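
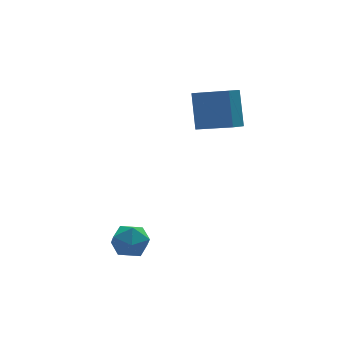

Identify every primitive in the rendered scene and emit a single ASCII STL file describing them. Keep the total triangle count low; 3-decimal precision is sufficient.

solid 
facet normal -0.405 0.276 0.872
outer loop
vertex -3.778 -1.167 -2.705
vertex -4.41 -1.994 -2.737
vertex -3.477 -2.069 -2.28
endloop
endfacet
facet normal 0.277 0.484 0.830
outer loop
vertex -3.778 -1.167 -2.705
vertex -3.477 -2.069 -2.28
vertex -2.802 -1.503 -2.835
endloop
endfacet
facet normal 0.345 0.903 0.257
outer loop
vertex -3.778 -1.167 -2.705
vertex -2.802 -1.503 -2.835
vertex -3.317 -1.079 -3.634
endloop
endfacet
facet normal -0.295 0.954 -0.056
outer loop
vertex -3.778 -1.167 -2.705
vertex -3.317 -1.079 -3.634
vertex -4.311 -1.383 -3.573
endloop
endfacet
facet normal -0.758 0.566 0.324
outer loop
vertex -3.778 -1.167 -2.705
vertex -4.311 -1.383 -3.573
vertex -4.41 -1.994 -2.737
endloop
endfacet
facet normal 0.679 -0.097 0.728
outer loop
vertex -2.802 -1.503 -2.835
vertex -3.477 -2.069 -2.28
vertex -2.829 -2.537 -2.947
endloop
endfacet
facet normal -0.424 -0.434 0.795
outer loop
vertex -3.477 -2.069 -2.28
vertex -4.41 -1.994 -2.737
vertex -3.823 -2.841 -2.886
endloop
endfacet
facet normal -0.995 0.036 -0.092
outer loop
vertex -4.41 -1.994 -2.737
vertex -4.311 -1.383 -3.573
vertex -4.338 -2.417 -3.685
endloop
endfacet
facet normal -0.246 0.664 -0.706
outer loop
vertex -4.311 -1.383 -3.573
vertex -3.317 -1.079 -3.634
vertex -3.663 -1.851 -4.24
endloop
endfacet
facet normal 0.789 0.582 -0.200
outer loop
vertex -3.317 -1.079 -3.634
vertex -2.802 -1.503 -2.835
vertex -2.73 -1.926 -3.783
endloop
endfacet
facet normal 0.295 -0.954 0.056
outer loop
vertex -3.362 -2.753 -3.815
vertex -2.829 -2.537 -2.947
vertex -3.823 -2.841 -2.886
endloop
endfacet
facet normal -0.345 -0.903 -0.257
outer loop
vertex -3.362 -2.753 -3.815
vertex -3.823 -2.841 -2.886
vertex -4.338 -2.417 -3.685
endloop
endfacet
facet normal -0.277 -0.484 -0.830
outer loop
vertex -3.362 -2.753 -3.815
vertex -4.338 -2.417 -3.685
vertex -3.663 -1.851 -4.24
endloop
endfacet
facet normal 0.405 -0.276 -0.872
outer loop
vertex -3.362 -2.753 -3.815
vertex -3.663 -1.851 -4.24
vertex -2.73 -1.926 -3.783
endloop
endfacet
facet normal 0.758 -0.566 -0.324
outer loop
vertex -3.362 -2.753 -3.815
vertex -2.73 -1.926 -3.783
vertex -2.829 -2.537 -2.947
endloop
endfacet
facet normal 0.246 -0.664 0.706
outer loop
vertex -3.823 -2.841 -2.886
vertex -2.829 -2.537 -2.947
vertex -3.477 -2.069 -2.28
endloop
endfacet
facet normal -0.789 -0.582 0.200
outer loop
vertex -4.338 -2.417 -3.685
vertex -3.823 -2.841 -2.886
vertex -4.41 -1.994 -2.737
endloop
endfacet
facet normal -0.679 0.097 -0.728
outer loop
vertex -3.663 -1.851 -4.24
vertex -4.338 -2.417 -3.685
vertex -4.311 -1.383 -3.573
endloop
endfacet
facet normal 0.424 0.434 -0.795
outer loop
vertex -2.73 -1.926 -3.783
vertex -3.663 -1.851 -4.24
vertex -3.317 -1.079 -3.634
endloop
endfacet
facet normal 0.995 -0.036 0.092
outer loop
vertex -2.829 -2.537 -2.947
vertex -2.73 -1.926 -3.783
vertex -2.802 -1.503 -2.835
endloop
endfacet
facet normal -0.686 0.657 -0.313
outer loop
vertex 1.275 2.744 2.935
vertex 2.096 3.371 2.453
vertex 1.046 1.63 1.099
endloop
endfacet
facet normal -0.720 -0.550 0.423
outer loop
vertex 2.424 0.309 1.727
vertex 1.275 2.744 2.935
vertex 1.046 1.63 1.099
endloop
endfacet
facet normal -0.686 0.657 -0.312
outer loop
vertex 1.046 1.63 1.099
vertex 2.096 3.371 2.453
vertex 1.866 2.257 0.616
endloop
endfacet
facet normal -0.107 -0.515 -0.850
outer loop
vertex 1.866 2.257 0.616
vertex 2.424 0.309 1.727
vertex 1.046 1.63 1.099
endloop
endfacet
facet normal 0.106 0.515 0.851
outer loop
vertex 1.275 2.744 2.935
vertex 3.474 2.05 3.081
vertex 2.096 3.371 2.453
endloop
endfacet
facet normal -0.720 -0.550 0.424
outer loop
vertex 2.654 1.423 3.564
vertex 1.275 2.744 2.935
vertex 2.424 0.309 1.727
endloop
endfacet
facet normal 0.106 0.516 0.850
outer loop
vertex 2.654 1.423 3.564
vertex 3.474 2.05 3.081
vertex 1.275 2.744 2.935
endloop
endfacet
facet normal 0.720 0.550 -0.424
outer loop
vertex 2.096 3.371 2.453
vertex 3.474 2.05 3.081
vertex 1.866 2.257 0.616
endloop
endfacet
facet normal -0.106 -0.515 -0.850
outer loop
vertex 3.245 0.936 1.245
vertex 2.424 0.309 1.727
vertex 1.866 2.257 0.616
endloop
endfacet
facet normal 0.720 0.550 -0.423
outer loop
vertex 1.866 2.257 0.616
vertex 3.474 2.05 3.081
vertex 3.245 0.936 1.245
endloop
endfacet
facet normal 0.686 -0.657 0.313
outer loop
vertex 3.245 0.936 1.245
vertex 2.654 1.423 3.564
vertex 2.424 0.309 1.727
endloop
endfacet
facet normal 0.686 -0.657 0.313
outer loop
vertex 3.474 2.05 3.081
vertex 2.654 1.423 3.564
vertex 3.245 0.936 1.245
endloop
endfacet

endsolid


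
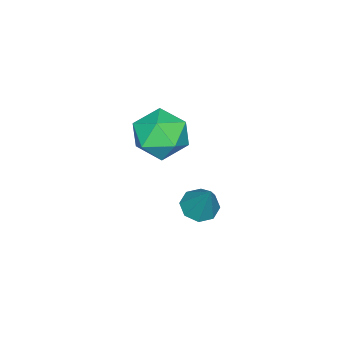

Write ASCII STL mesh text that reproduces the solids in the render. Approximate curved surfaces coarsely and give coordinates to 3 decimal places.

solid 
facet normal -0.315 -0.399 -0.861
outer loop
vertex -0.107 2.428 -4.953
vertex -0.81 2.678 -4.812
vertex -0.2 2.961 -5.166
endloop
endfacet
facet normal 0.987 0.159 -0.033
outer loop
vertex -0.107 2.428 -4.953
vertex -0.2 2.961 -5.166
vertex -0.21 3.442 -3.168
endloop
endfacet
facet normal -0.314 -0.400 -0.861
outer loop
vertex -0.2 2.961 -5.166
vertex -0.81 2.678 -4.812
vertex -0.651 3.328 -5.172
endloop
endfacet
facet normal 0.622 0.762 -0.180
outer loop
vertex -0.2 2.961 -5.166
vertex -0.651 3.328 -5.172
vertex -0.21 3.442 -3.168
endloop
endfacet
facet normal -0.315 -0.400 -0.861
outer loop
vertex -0.651 3.328 -5.172
vertex -0.81 2.678 -4.812
vertex -1.195 3.315 -4.967
endloop
endfacet
facet normal -0.042 0.998 -0.048
outer loop
vertex -0.651 3.328 -5.172
vertex -1.195 3.315 -4.967
vertex -0.21 3.442 -3.168
endloop
endfacet
facet normal -0.314 -0.399 -0.862
outer loop
vertex -1.195 3.315 -4.967
vertex -0.81 2.678 -4.812
vertex -1.514 2.929 -4.672
endloop
endfacet
facet normal -0.619 0.731 0.287
outer loop
vertex -1.195 3.315 -4.967
vertex -1.514 2.929 -4.672
vertex -0.21 3.442 -3.168
endloop
endfacet
facet normal -0.314 -0.401 -0.861
outer loop
vertex -1.514 2.929 -4.672
vertex -0.81 2.678 -4.812
vertex -1.42 2.396 -4.458
endloop
endfacet
facet normal -0.770 0.116 0.628
outer loop
vertex -1.514 2.929 -4.672
vertex -1.42 2.396 -4.458
vertex -0.21 3.442 -3.168
endloop
endfacet
facet normal -0.315 -0.399 -0.861
outer loop
vertex -1.42 2.396 -4.458
vertex -0.81 2.678 -4.812
vertex -0.97 2.028 -4.452
endloop
endfacet
facet normal -0.407 -0.485 0.774
outer loop
vertex -1.42 2.396 -4.458
vertex -0.97 2.028 -4.452
vertex -0.21 3.442 -3.168
endloop
endfacet
facet normal -0.314 -0.400 -0.861
outer loop
vertex -0.97 2.028 -4.452
vertex -0.81 2.678 -4.812
vertex -0.425 2.041 -4.657
endloop
endfacet
facet normal 0.259 -0.722 0.642
outer loop
vertex -0.97 2.028 -4.452
vertex -0.425 2.041 -4.657
vertex -0.21 3.442 -3.168
endloop
endfacet
facet normal -0.315 -0.400 -0.861
outer loop
vertex -0.425 2.041 -4.657
vertex -0.81 2.678 -4.812
vertex -0.107 2.428 -4.953
endloop
endfacet
facet normal 0.837 -0.454 0.306
outer loop
vertex -0.425 2.041 -4.657
vertex -0.107 2.428 -4.953
vertex -0.21 3.442 -3.168
endloop
endfacet
facet normal 0.318 0.837 -0.446
outer loop
vertex 0.963 2.106 -1.058
vertex 0.025 2.665 -0.677
vertex 0.986 2.643 -0.034
endloop
endfacet
facet normal 0.869 0.430 -0.245
outer loop
vertex 0.963 2.106 -1.058
vertex 0.986 2.643 -0.034
vertex 1.47 1.599 -0.151
endloop
endfacet
facet normal 0.801 -0.205 -0.563
outer loop
vertex 0.963 2.106 -1.058
vertex 1.47 1.599 -0.151
vertex 0.808 0.976 -0.866
endloop
endfacet
facet normal 0.208 -0.191 -0.959
outer loop
vertex 0.963 2.106 -1.058
vertex 0.808 0.976 -0.866
vertex -0.086 1.635 -1.191
endloop
endfacet
facet normal -0.091 0.452 -0.887
outer loop
vertex 0.963 2.106 -1.058
vertex -0.086 1.635 -1.191
vertex 0.025 2.665 -0.677
endloop
endfacet
facet normal 0.824 0.331 0.460
outer loop
vertex 1.47 1.599 -0.151
vertex 0.986 2.643 -0.034
vertex 0.846 1.845 0.791
endloop
endfacet
facet normal -0.068 0.989 0.135
outer loop
vertex 0.986 2.643 -0.034
vertex 0.025 2.665 -0.677
vertex -0.048 2.504 0.466
endloop
endfacet
facet normal -0.728 0.367 -0.578
outer loop
vertex 0.025 2.665 -0.677
vertex -0.086 1.635 -1.191
vertex -0.71 1.881 -0.249
endloop
endfacet
facet normal -0.245 -0.676 -0.695
outer loop
vertex -0.086 1.635 -1.191
vertex 0.808 0.976 -0.866
vertex -0.226 0.837 -0.366
endloop
endfacet
facet normal 0.714 -0.698 -0.053
outer loop
vertex 0.808 0.976 -0.866
vertex 1.47 1.599 -0.151
vertex 0.735 0.815 0.277
endloop
endfacet
facet normal -0.208 0.191 0.959
outer loop
vertex -0.203 1.374 0.658
vertex 0.846 1.845 0.791
vertex -0.048 2.504 0.466
endloop
endfacet
facet normal -0.801 0.205 0.563
outer loop
vertex -0.203 1.374 0.658
vertex -0.048 2.504 0.466
vertex -0.71 1.881 -0.249
endloop
endfacet
facet normal -0.869 -0.430 0.245
outer loop
vertex -0.203 1.374 0.658
vertex -0.71 1.881 -0.249
vertex -0.226 0.837 -0.366
endloop
endfacet
facet normal -0.318 -0.837 0.446
outer loop
vertex -0.203 1.374 0.658
vertex -0.226 0.837 -0.366
vertex 0.735 0.815 0.277
endloop
endfacet
facet normal 0.091 -0.452 0.887
outer loop
vertex -0.203 1.374 0.658
vertex 0.735 0.815 0.277
vertex 0.846 1.845 0.791
endloop
endfacet
facet normal 0.245 0.676 0.695
outer loop
vertex -0.048 2.504 0.466
vertex 0.846 1.845 0.791
vertex 0.986 2.643 -0.034
endloop
endfacet
facet normal -0.714 0.698 0.053
outer loop
vertex -0.71 1.881 -0.249
vertex -0.048 2.504 0.466
vertex 0.025 2.665 -0.677
endloop
endfacet
facet normal -0.824 -0.331 -0.460
outer loop
vertex -0.226 0.837 -0.366
vertex -0.71 1.881 -0.249
vertex -0.086 1.635 -1.191
endloop
endfacet
facet normal 0.068 -0.989 -0.135
outer loop
vertex 0.735 0.815 0.277
vertex -0.226 0.837 -0.366
vertex 0.808 0.976 -0.866
endloop
endfacet
facet normal 0.728 -0.367 0.578
outer loop
vertex 0.846 1.845 0.791
vertex 0.735 0.815 0.277
vertex 1.47 1.599 -0.151
endloop
endfacet

endsolid


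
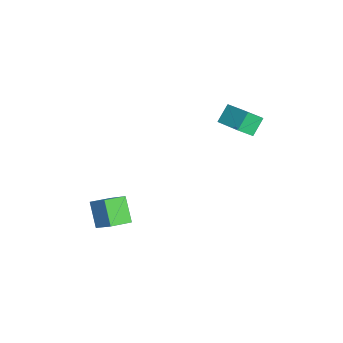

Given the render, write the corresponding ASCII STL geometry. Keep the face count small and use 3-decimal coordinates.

solid 
facet normal -0.552 0.366 0.750
outer loop
vertex -2.7 2.444 1.987
vertex -1.141 3.676 2.533
vertex -3.09 3.235 1.314
endloop
endfacet
facet normal -0.756 -0.598 -0.265
outer loop
vertex -2.379 2.764 0.347
vertex -2.7 2.444 1.987
vertex -3.09 3.235 1.314
endloop
endfacet
facet normal -0.552 0.365 0.750
outer loop
vertex -3.09 3.235 1.314
vertex -1.141 3.676 2.533
vertex -1.532 4.468 1.86
endloop
endfacet
facet normal -0.352 0.713 -0.606
outer loop
vertex -1.532 4.468 1.86
vertex -2.379 2.764 0.347
vertex -3.09 3.235 1.314
endloop
endfacet
facet normal 0.352 -0.714 0.606
outer loop
vertex -2.7 2.444 1.987
vertex -0.43 3.205 1.566
vertex -1.141 3.676 2.533
endloop
endfacet
facet normal -0.756 -0.598 -0.265
outer loop
vertex -1.988 1.972 1.02
vertex -2.7 2.444 1.987
vertex -2.379 2.764 0.347
endloop
endfacet
facet normal 0.352 -0.713 0.607
outer loop
vertex -1.988 1.972 1.02
vertex -0.43 3.205 1.566
vertex -2.7 2.444 1.987
endloop
endfacet
facet normal 0.756 0.598 0.265
outer loop
vertex -1.141 3.676 2.533
vertex -0.43 3.205 1.566
vertex -1.532 4.468 1.86
endloop
endfacet
facet normal -0.351 0.713 -0.607
outer loop
vertex -0.82 3.996 0.893
vertex -2.379 2.764 0.347
vertex -1.532 4.468 1.86
endloop
endfacet
facet normal 0.756 0.598 0.265
outer loop
vertex -1.532 4.468 1.86
vertex -0.43 3.205 1.566
vertex -0.82 3.996 0.893
endloop
endfacet
facet normal 0.551 -0.365 -0.750
outer loop
vertex -0.82 3.996 0.893
vertex -1.988 1.972 1.02
vertex -2.379 2.764 0.347
endloop
endfacet
facet normal 0.552 -0.366 -0.749
outer loop
vertex -0.43 3.205 1.566
vertex -1.988 1.972 1.02
vertex -0.82 3.996 0.893
endloop
endfacet
facet normal -0.633 0.752 -0.186
outer loop
vertex 1.478 -2.581 -2.915
vertex 2.43 -2.115 -4.27
vertex 0.628 -3.525 -3.837
endloop
endfacet
facet normal -0.553 -0.271 0.788
outer loop
vertex 1.47 -4.525 -3.59
vertex 1.478 -2.581 -2.915
vertex 0.628 -3.525 -3.837
endloop
endfacet
facet normal -0.633 0.752 -0.186
outer loop
vertex 0.628 -3.525 -3.837
vertex 2.43 -2.115 -4.27
vertex 1.58 -3.059 -5.192
endloop
endfacet
facet normal -0.542 -0.601 -0.587
outer loop
vertex 1.58 -3.059 -5.192
vertex 1.47 -4.525 -3.59
vertex 0.628 -3.525 -3.837
endloop
endfacet
facet normal 0.542 0.601 0.587
outer loop
vertex 1.478 -2.581 -2.915
vertex 3.272 -3.115 -4.023
vertex 2.43 -2.115 -4.27
endloop
endfacet
facet normal -0.553 -0.271 0.788
outer loop
vertex 2.32 -3.581 -2.668
vertex 1.478 -2.581 -2.915
vertex 1.47 -4.525 -3.59
endloop
endfacet
facet normal 0.542 0.601 0.587
outer loop
vertex 2.32 -3.581 -2.668
vertex 3.272 -3.115 -4.023
vertex 1.478 -2.581 -2.915
endloop
endfacet
facet normal 0.553 0.271 -0.788
outer loop
vertex 2.43 -2.115 -4.27
vertex 3.272 -3.115 -4.023
vertex 1.58 -3.059 -5.192
endloop
endfacet
facet normal -0.542 -0.601 -0.587
outer loop
vertex 2.422 -4.059 -4.945
vertex 1.47 -4.525 -3.59
vertex 1.58 -3.059 -5.192
endloop
endfacet
facet normal 0.553 0.271 -0.788
outer loop
vertex 1.58 -3.059 -5.192
vertex 3.272 -3.115 -4.023
vertex 2.422 -4.059 -4.945
endloop
endfacet
facet normal 0.633 -0.752 0.186
outer loop
vertex 2.422 -4.059 -4.945
vertex 2.32 -3.581 -2.668
vertex 1.47 -4.525 -3.59
endloop
endfacet
facet normal 0.633 -0.752 0.186
outer loop
vertex 3.272 -3.115 -4.023
vertex 2.32 -3.581 -2.668
vertex 2.422 -4.059 -4.945
endloop
endfacet

endsolid


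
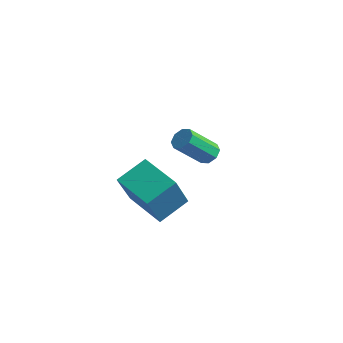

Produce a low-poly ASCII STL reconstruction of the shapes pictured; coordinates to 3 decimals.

solid 
facet normal -0.969 0.102 0.227
outer loop
vertex -2.328 -4.002 -1.192
vertex -2.02 -2.677 -0.471
vertex -2.64 -2.949 -2.994
endloop
endfacet
facet normal -0.199 -0.861 -0.468
outer loop
vertex -0.78 -3.143 -3.429
vertex -2.328 -4.002 -1.192
vertex -2.64 -2.949 -2.994
endloop
endfacet
facet normal -0.969 0.101 0.227
outer loop
vertex -2.64 -2.949 -2.994
vertex -2.02 -2.677 -0.471
vertex -2.332 -1.624 -2.272
endloop
endfacet
facet normal -0.148 0.499 -0.854
outer loop
vertex -2.332 -1.624 -2.272
vertex -0.78 -3.143 -3.429
vertex -2.64 -2.949 -2.994
endloop
endfacet
facet normal 0.148 -0.499 0.854
outer loop
vertex -2.328 -4.002 -1.192
vertex -0.16 -2.871 -0.906
vertex -2.02 -2.677 -0.471
endloop
endfacet
facet normal -0.200 -0.861 -0.469
outer loop
vertex -0.468 -4.196 -1.628
vertex -2.328 -4.002 -1.192
vertex -0.78 -3.143 -3.429
endloop
endfacet
facet normal 0.148 -0.500 0.854
outer loop
vertex -0.468 -4.196 -1.628
vertex -0.16 -2.871 -0.906
vertex -2.328 -4.002 -1.192
endloop
endfacet
facet normal 0.199 0.861 0.469
outer loop
vertex -2.02 -2.677 -0.471
vertex -0.16 -2.871 -0.906
vertex -2.332 -1.624 -2.272
endloop
endfacet
facet normal -0.148 0.499 -0.854
outer loop
vertex -0.472 -1.818 -2.708
vertex -0.78 -3.143 -3.429
vertex -2.332 -1.624 -2.272
endloop
endfacet
facet normal 0.200 0.861 0.468
outer loop
vertex -2.332 -1.624 -2.272
vertex -0.16 -2.871 -0.906
vertex -0.472 -1.818 -2.708
endloop
endfacet
facet normal 0.969 -0.102 -0.227
outer loop
vertex -0.472 -1.818 -2.708
vertex -0.468 -4.196 -1.628
vertex -0.78 -3.143 -3.429
endloop
endfacet
facet normal 0.969 -0.101 -0.227
outer loop
vertex -0.16 -2.871 -0.906
vertex -0.468 -4.196 -1.628
vertex -0.472 -1.818 -2.708
endloop
endfacet
facet normal 0.289 0.644 -0.708
outer loop
vertex -2.564 2.452 -2.663
vertex -3.02 2.274 -3.011
vertex -2.946 2.699 -2.594
endloop
endfacet
facet normal 0.477 0.545 0.690
outer loop
vertex -2.564 2.452 -2.663
vertex -2.946 2.699 -2.594
vertex -3.085 1.285 -1.382
endloop
endfacet
facet normal 0.478 0.544 0.690
outer loop
vertex -3.085 1.285 -1.382
vertex -2.946 2.699 -2.594
vertex -3.466 1.531 -1.312
endloop
endfacet
facet normal -0.286 -0.645 0.708
outer loop
vertex -3.085 1.285 -1.382
vertex -3.466 1.531 -1.312
vertex -3.54 1.106 -1.729
endloop
endfacet
facet normal 0.288 0.645 -0.708
outer loop
vertex -2.946 2.699 -2.594
vertex -3.02 2.274 -3.011
vertex -3.37 2.696 -2.769
endloop
endfacet
facet normal -0.251 0.764 0.594
outer loop
vertex -2.946 2.699 -2.594
vertex -3.37 2.696 -2.769
vertex -3.466 1.531 -1.312
endloop
endfacet
facet normal -0.249 0.764 0.595
outer loop
vertex -3.466 1.531 -1.312
vertex -3.37 2.696 -2.769
vertex -3.891 1.529 -1.487
endloop
endfacet
facet normal -0.289 -0.645 0.708
outer loop
vertex -3.466 1.531 -1.312
vertex -3.891 1.529 -1.487
vertex -3.54 1.106 -1.729
endloop
endfacet
facet normal 0.287 0.644 -0.709
outer loop
vertex -3.37 2.696 -2.769
vertex -3.02 2.274 -3.011
vertex -3.589 2.446 -3.085
endloop
endfacet
facet normal -0.830 0.537 0.151
outer loop
vertex -3.37 2.696 -2.769
vertex -3.589 2.446 -3.085
vertex -3.891 1.529 -1.487
endloop
endfacet
facet normal -0.830 0.536 0.151
outer loop
vertex -3.891 1.529 -1.487
vertex -3.589 2.446 -3.085
vertex -4.11 1.279 -1.804
endloop
endfacet
facet normal -0.289 -0.645 0.708
outer loop
vertex -3.891 1.529 -1.487
vertex -4.11 1.279 -1.804
vertex -3.54 1.106 -1.729
endloop
endfacet
facet normal 0.287 0.644 -0.709
outer loop
vertex -3.589 2.446 -3.085
vertex -3.02 2.274 -3.011
vertex -3.475 2.095 -3.358
endloop
endfacet
facet normal -0.925 -0.005 -0.380
outer loop
vertex -3.589 2.446 -3.085
vertex -3.475 2.095 -3.358
vertex -4.11 1.279 -1.804
endloop
endfacet
facet normal -0.925 -0.005 -0.380
outer loop
vertex -4.11 1.279 -1.804
vertex -3.475 2.095 -3.358
vertex -3.996 0.928 -2.077
endloop
endfacet
facet normal -0.289 -0.644 0.708
outer loop
vertex -4.11 1.279 -1.804
vertex -3.996 0.928 -2.077
vertex -3.54 1.106 -1.729
endloop
endfacet
facet normal 0.286 0.645 -0.708
outer loop
vertex -3.475 2.095 -3.358
vertex -3.02 2.274 -3.011
vertex -3.094 1.849 -3.428
endloop
endfacet
facet normal -0.478 -0.544 -0.690
outer loop
vertex -3.475 2.095 -3.358
vertex -3.094 1.849 -3.428
vertex -3.996 0.928 -2.077
endloop
endfacet
facet normal -0.477 -0.545 -0.690
outer loop
vertex -3.996 0.928 -2.077
vertex -3.094 1.849 -3.428
vertex -3.614 0.681 -2.146
endloop
endfacet
facet normal -0.289 -0.644 0.708
outer loop
vertex -3.996 0.928 -2.077
vertex -3.614 0.681 -2.146
vertex -3.54 1.106 -1.729
endloop
endfacet
facet normal 0.289 0.645 -0.708
outer loop
vertex -3.094 1.849 -3.428
vertex -3.02 2.274 -3.011
vertex -2.669 1.851 -3.253
endloop
endfacet
facet normal 0.249 -0.764 -0.595
outer loop
vertex -3.094 1.849 -3.428
vertex -2.669 1.851 -3.253
vertex -3.614 0.681 -2.146
endloop
endfacet
facet normal 0.251 -0.764 -0.594
outer loop
vertex -3.614 0.681 -2.146
vertex -2.669 1.851 -3.253
vertex -3.19 0.684 -1.971
endloop
endfacet
facet normal -0.288 -0.645 0.708
outer loop
vertex -3.614 0.681 -2.146
vertex -3.19 0.684 -1.971
vertex -3.54 1.106 -1.729
endloop
endfacet
facet normal 0.289 0.645 -0.708
outer loop
vertex -2.669 1.851 -3.253
vertex -3.02 2.274 -3.011
vertex -2.45 2.101 -2.936
endloop
endfacet
facet normal 0.830 -0.536 -0.151
outer loop
vertex -2.669 1.851 -3.253
vertex -2.45 2.101 -2.936
vertex -3.19 0.684 -1.971
endloop
endfacet
facet normal 0.830 -0.536 -0.151
outer loop
vertex -3.19 0.684 -1.971
vertex -2.45 2.101 -2.936
vertex -2.971 0.934 -1.655
endloop
endfacet
facet normal -0.287 -0.644 0.709
outer loop
vertex -3.19 0.684 -1.971
vertex -2.971 0.934 -1.655
vertex -3.54 1.106 -1.729
endloop
endfacet
facet normal 0.289 0.644 -0.708
outer loop
vertex -2.45 2.101 -2.936
vertex -3.02 2.274 -3.011
vertex -2.564 2.452 -2.663
endloop
endfacet
facet normal 0.925 0.005 0.380
outer loop
vertex -2.45 2.101 -2.936
vertex -2.564 2.452 -2.663
vertex -2.971 0.934 -1.655
endloop
endfacet
facet normal 0.925 0.005 0.380
outer loop
vertex -2.971 0.934 -1.655
vertex -2.564 2.452 -2.663
vertex -3.085 1.285 -1.382
endloop
endfacet
facet normal -0.287 -0.644 0.709
outer loop
vertex -2.971 0.934 -1.655
vertex -3.085 1.285 -1.382
vertex -3.54 1.106 -1.729
endloop
endfacet

endsolid


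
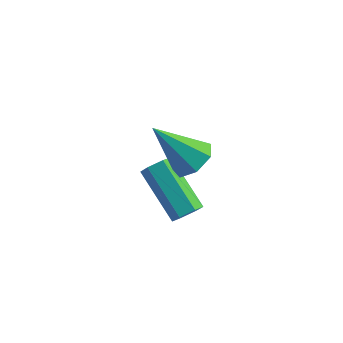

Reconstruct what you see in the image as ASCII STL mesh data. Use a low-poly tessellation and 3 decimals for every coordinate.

solid 
facet normal 0.613 0.187 -0.768
outer loop
vertex -1.691 -2.521 -0.121
vertex -2.091 -3.074 -0.575
vertex -2.24 -2.271 -0.498
endloop
endfacet
facet normal -0.053 0.795 0.604
outer loop
vertex -1.691 -2.521 -0.121
vertex -2.24 -2.271 -0.498
vertex -3.309 -3.446 0.955
endloop
endfacet
facet normal 0.612 0.187 -0.769
outer loop
vertex -2.24 -2.271 -0.498
vertex -2.091 -3.074 -0.575
vertex -2.678 -2.626 -0.933
endloop
endfacet
facet normal -0.679 0.728 0.089
outer loop
vertex -2.24 -2.271 -0.498
vertex -2.678 -2.626 -0.933
vertex -3.309 -3.446 0.955
endloop
endfacet
facet normal 0.612 0.187 -0.769
outer loop
vertex -2.678 -2.626 -0.933
vertex -2.091 -3.074 -0.575
vertex -2.674 -3.318 -1.098
endloop
endfacet
facet normal -0.955 0.064 -0.291
outer loop
vertex -2.678 -2.626 -0.933
vertex -2.674 -3.318 -1.098
vertex -3.309 -3.446 0.955
endloop
endfacet
facet normal 0.612 0.187 -0.769
outer loop
vertex -2.674 -3.318 -1.098
vertex -2.091 -3.074 -0.575
vertex -2.231 -3.826 -0.869
endloop
endfacet
facet normal -0.671 -0.698 -0.251
outer loop
vertex -2.674 -3.318 -1.098
vertex -2.231 -3.826 -0.869
vertex -3.309 -3.446 0.955
endloop
endfacet
facet normal 0.612 0.187 -0.769
outer loop
vertex -2.231 -3.826 -0.869
vertex -2.091 -3.074 -0.575
vertex -1.683 -3.768 -0.419
endloop
endfacet
facet normal -0.043 -0.983 0.179
outer loop
vertex -2.231 -3.826 -0.869
vertex -1.683 -3.768 -0.419
vertex -3.309 -3.446 0.955
endloop
endfacet
facet normal 0.612 0.187 -0.768
outer loop
vertex -1.683 -3.768 -0.419
vertex -2.091 -3.074 -0.575
vertex -1.443 -3.187 -0.086
endloop
endfacet
facet normal 0.458 -0.577 0.677
outer loop
vertex -1.683 -3.768 -0.419
vertex -1.443 -3.187 -0.086
vertex -3.309 -3.446 0.955
endloop
endfacet
facet normal 0.612 0.188 -0.768
outer loop
vertex -1.443 -3.187 -0.086
vertex -2.091 -3.074 -0.575
vertex -1.691 -2.521 -0.121
endloop
endfacet
facet normal 0.453 0.214 0.865
outer loop
vertex -1.443 -3.187 -0.086
vertex -1.691 -2.521 -0.121
vertex -3.309 -3.446 0.955
endloop
endfacet
facet normal 0.695 -0.436 -0.572
outer loop
vertex -1.996 -2.339 -3.788
vertex -2.392 -2.715 -3.983
vertex -2.306 -2.213 -4.261
endloop
endfacet
facet normal 0.480 0.874 -0.082
outer loop
vertex -1.996 -2.339 -3.788
vertex -2.306 -2.213 -4.261
vertex -3.512 -1.39 -2.541
endloop
endfacet
facet normal 0.480 0.874 -0.082
outer loop
vertex -3.512 -1.39 -2.541
vertex -2.306 -2.213 -4.261
vertex -3.822 -1.264 -3.015
endloop
endfacet
facet normal -0.696 0.436 0.571
outer loop
vertex -3.512 -1.39 -2.541
vertex -3.822 -1.264 -3.015
vertex -3.908 -1.765 -2.737
endloop
endfacet
facet normal 0.694 -0.436 -0.572
outer loop
vertex -2.306 -2.213 -4.261
vertex -2.392 -2.715 -3.983
vertex -2.703 -2.588 -4.457
endloop
endfacet
facet normal -0.222 0.626 -0.747
outer loop
vertex -2.306 -2.213 -4.261
vertex -2.703 -2.588 -4.457
vertex -3.822 -1.264 -3.015
endloop
endfacet
facet normal -0.224 0.625 -0.748
outer loop
vertex -3.822 -1.264 -3.015
vertex -2.703 -2.588 -4.457
vertex -4.218 -1.639 -3.21
endloop
endfacet
facet normal -0.695 0.436 0.572
outer loop
vertex -3.822 -1.264 -3.015
vertex -4.218 -1.639 -3.21
vertex -3.908 -1.765 -2.737
endloop
endfacet
facet normal 0.695 -0.435 -0.573
outer loop
vertex -2.703 -2.588 -4.457
vertex -2.392 -2.715 -3.983
vertex -2.788 -3.09 -4.179
endloop
endfacet
facet normal -0.704 -0.249 -0.665
outer loop
vertex -2.703 -2.588 -4.457
vertex -2.788 -3.09 -4.179
vertex -4.218 -1.639 -3.21
endloop
endfacet
facet normal -0.703 -0.248 -0.666
outer loop
vertex -4.218 -1.639 -3.21
vertex -2.788 -3.09 -4.179
vertex -4.304 -2.141 -2.932
endloop
endfacet
facet normal -0.695 0.436 0.572
outer loop
vertex -4.218 -1.639 -3.21
vertex -4.304 -2.141 -2.932
vertex -3.908 -1.765 -2.737
endloop
endfacet
facet normal 0.696 -0.436 -0.571
outer loop
vertex -2.788 -3.09 -4.179
vertex -2.392 -2.715 -3.983
vertex -2.478 -3.216 -3.705
endloop
endfacet
facet normal -0.480 -0.874 0.082
outer loop
vertex -2.788 -3.09 -4.179
vertex -2.478 -3.216 -3.705
vertex -4.304 -2.141 -2.932
endloop
endfacet
facet normal -0.480 -0.874 0.082
outer loop
vertex -4.304 -2.141 -2.932
vertex -2.478 -3.216 -3.705
vertex -3.994 -2.267 -2.459
endloop
endfacet
facet normal -0.695 0.436 0.572
outer loop
vertex -4.304 -2.141 -2.932
vertex -3.994 -2.267 -2.459
vertex -3.908 -1.765 -2.737
endloop
endfacet
facet normal 0.695 -0.436 -0.572
outer loop
vertex -2.478 -3.216 -3.705
vertex -2.392 -2.715 -3.983
vertex -2.082 -2.841 -3.51
endloop
endfacet
facet normal 0.224 -0.625 0.748
outer loop
vertex -2.478 -3.216 -3.705
vertex -2.082 -2.841 -3.51
vertex -3.994 -2.267 -2.459
endloop
endfacet
facet normal 0.223 -0.626 0.747
outer loop
vertex -3.994 -2.267 -2.459
vertex -2.082 -2.841 -3.51
vertex -3.597 -1.892 -2.263
endloop
endfacet
facet normal -0.694 0.436 0.572
outer loop
vertex -3.994 -2.267 -2.459
vertex -3.597 -1.892 -2.263
vertex -3.908 -1.765 -2.737
endloop
endfacet
facet normal 0.695 -0.436 -0.572
outer loop
vertex -2.082 -2.841 -3.51
vertex -2.392 -2.715 -3.983
vertex -1.996 -2.339 -3.788
endloop
endfacet
facet normal 0.704 0.248 0.666
outer loop
vertex -2.082 -2.841 -3.51
vertex -1.996 -2.339 -3.788
vertex -3.597 -1.892 -2.263
endloop
endfacet
facet normal 0.704 0.249 0.665
outer loop
vertex -3.597 -1.892 -2.263
vertex -1.996 -2.339 -3.788
vertex -3.512 -1.39 -2.541
endloop
endfacet
facet normal -0.695 0.435 0.573
outer loop
vertex -3.597 -1.892 -2.263
vertex -3.512 -1.39 -2.541
vertex -3.908 -1.765 -2.737
endloop
endfacet

endsolid


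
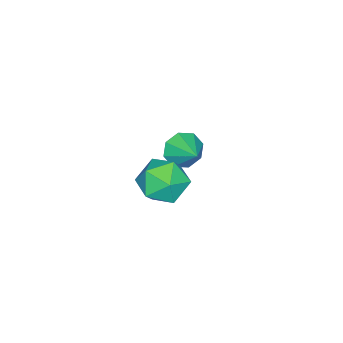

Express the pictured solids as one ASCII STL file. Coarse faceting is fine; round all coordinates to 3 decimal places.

solid 
facet normal -0.496 -0.732 -0.467
outer loop
vertex -1.889 -2.732 0.191
vertex -2.465 -2.655 0.682
vertex -2.286 -2.347 0.01
endloop
endfacet
facet normal 0.715 0.514 -0.474
outer loop
vertex -1.889 -2.732 0.191
vertex -2.286 -2.347 0.01
vertex -1.875 -1.785 1.238
endloop
endfacet
facet normal -0.495 -0.732 -0.468
outer loop
vertex -2.286 -2.347 0.01
vertex -2.465 -2.655 0.682
vertex -2.788 -2.143 0.222
endloop
endfacet
facet normal 0.163 0.875 -0.455
outer loop
vertex -2.286 -2.347 0.01
vertex -2.788 -2.143 0.222
vertex -1.875 -1.785 1.238
endloop
endfacet
facet normal -0.496 -0.732 -0.467
outer loop
vertex -2.788 -2.143 0.222
vertex -2.465 -2.655 0.682
vertex -3.1 -2.239 0.704
endloop
endfacet
facet normal -0.336 0.941 -0.030
outer loop
vertex -2.788 -2.143 0.222
vertex -3.1 -2.239 0.704
vertex -1.875 -1.785 1.238
endloop
endfacet
facet normal -0.495 -0.731 -0.469
outer loop
vertex -3.1 -2.239 0.704
vertex -2.465 -2.655 0.682
vertex -3.041 -2.579 1.172
endloop
endfacet
facet normal -0.491 0.674 0.552
outer loop
vertex -3.1 -2.239 0.704
vertex -3.041 -2.579 1.172
vertex -1.875 -1.785 1.238
endloop
endfacet
facet normal -0.495 -0.731 -0.469
outer loop
vertex -3.041 -2.579 1.172
vertex -2.465 -2.655 0.682
vertex -2.644 -2.964 1.353
endloop
endfacet
facet normal -0.210 0.230 0.950
outer loop
vertex -3.041 -2.579 1.172
vertex -2.644 -2.964 1.353
vertex -1.875 -1.785 1.238
endloop
endfacet
facet normal -0.495 -0.731 -0.469
outer loop
vertex -2.644 -2.964 1.353
vertex -2.465 -2.655 0.682
vertex -2.142 -3.168 1.141
endloop
endfacet
facet normal 0.340 -0.131 0.931
outer loop
vertex -2.644 -2.964 1.353
vertex -2.142 -3.168 1.141
vertex -1.875 -1.785 1.238
endloop
endfacet
facet normal -0.496 -0.731 -0.469
outer loop
vertex -2.142 -3.168 1.141
vertex -2.465 -2.655 0.682
vertex -1.829 -3.072 0.66
endloop
endfacet
facet normal 0.839 -0.198 0.507
outer loop
vertex -2.142 -3.168 1.141
vertex -1.829 -3.072 0.66
vertex -1.875 -1.785 1.238
endloop
endfacet
facet normal -0.496 -0.732 -0.467
outer loop
vertex -1.829 -3.072 0.66
vertex -2.465 -2.655 0.682
vertex -1.889 -2.732 0.191
endloop
endfacet
facet normal 0.995 0.070 -0.077
outer loop
vertex -1.829 -3.072 0.66
vertex -1.889 -2.732 0.191
vertex -1.875 -1.785 1.238
endloop
endfacet
facet normal -0.693 0.543 0.475
outer loop
vertex 1.187 -0.289 3.178
vertex 0.591 -1.037 3.164
vertex 1.19 -0.917 3.9
endloop
endfacet
facet normal -0.035 0.754 0.656
outer loop
vertex 1.187 -0.289 3.178
vertex 1.19 -0.917 3.9
vertex 2.017 -0.579 3.555
endloop
endfacet
facet normal 0.305 0.951 0.061
outer loop
vertex 1.187 -0.289 3.178
vertex 2.017 -0.579 3.555
vertex 1.928 -0.49 2.607
endloop
endfacet
facet normal -0.143 0.861 -0.489
outer loop
vertex 1.187 -0.289 3.178
vertex 1.928 -0.49 2.607
vertex 1.047 -0.774 2.365
endloop
endfacet
facet normal -0.759 0.609 -0.233
outer loop
vertex 1.187 -0.289 3.178
vertex 1.047 -0.774 2.365
vertex 0.591 -1.037 3.164
endloop
endfacet
facet normal 0.310 0.193 0.931
outer loop
vertex 2.017 -0.579 3.555
vertex 1.19 -0.917 3.9
vertex 1.933 -1.506 3.775
endloop
endfacet
facet normal -0.755 -0.149 0.639
outer loop
vertex 1.19 -0.917 3.9
vertex 0.591 -1.037 3.164
vertex 1.052 -1.79 3.533
endloop
endfacet
facet normal -0.862 -0.042 -0.506
outer loop
vertex 0.591 -1.037 3.164
vertex 1.047 -0.774 2.365
vertex 0.963 -1.701 2.585
endloop
endfacet
facet normal 0.135 0.366 -0.921
outer loop
vertex 1.047 -0.774 2.365
vertex 1.928 -0.49 2.607
vertex 1.79 -1.363 2.24
endloop
endfacet
facet normal 0.859 0.510 -0.033
outer loop
vertex 1.928 -0.49 2.607
vertex 2.017 -0.579 3.555
vertex 2.389 -1.243 2.976
endloop
endfacet
facet normal 0.143 -0.861 0.489
outer loop
vertex 1.793 -1.991 2.962
vertex 1.933 -1.506 3.775
vertex 1.052 -1.79 3.533
endloop
endfacet
facet normal -0.305 -0.951 -0.061
outer loop
vertex 1.793 -1.991 2.962
vertex 1.052 -1.79 3.533
vertex 0.963 -1.701 2.585
endloop
endfacet
facet normal 0.035 -0.754 -0.656
outer loop
vertex 1.793 -1.991 2.962
vertex 0.963 -1.701 2.585
vertex 1.79 -1.363 2.24
endloop
endfacet
facet normal 0.693 -0.543 -0.475
outer loop
vertex 1.793 -1.991 2.962
vertex 1.79 -1.363 2.24
vertex 2.389 -1.243 2.976
endloop
endfacet
facet normal 0.759 -0.609 0.233
outer loop
vertex 1.793 -1.991 2.962
vertex 2.389 -1.243 2.976
vertex 1.933 -1.506 3.775
endloop
endfacet
facet normal -0.135 -0.366 0.921
outer loop
vertex 1.052 -1.79 3.533
vertex 1.933 -1.506 3.775
vertex 1.19 -0.917 3.9
endloop
endfacet
facet normal -0.859 -0.510 0.033
outer loop
vertex 0.963 -1.701 2.585
vertex 1.052 -1.79 3.533
vertex 0.591 -1.037 3.164
endloop
endfacet
facet normal -0.310 -0.193 -0.931
outer loop
vertex 1.79 -1.363 2.24
vertex 0.963 -1.701 2.585
vertex 1.047 -0.774 2.365
endloop
endfacet
facet normal 0.755 0.149 -0.639
outer loop
vertex 2.389 -1.243 2.976
vertex 1.79 -1.363 2.24
vertex 1.928 -0.49 2.607
endloop
endfacet
facet normal 0.862 0.042 0.506
outer loop
vertex 1.933 -1.506 3.775
vertex 2.389 -1.243 2.976
vertex 2.017 -0.579 3.555
endloop
endfacet

endsolid


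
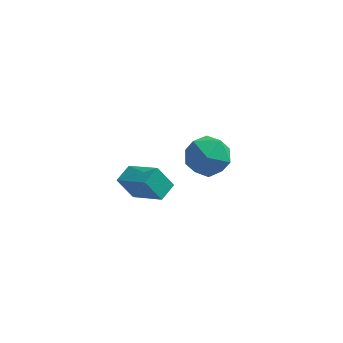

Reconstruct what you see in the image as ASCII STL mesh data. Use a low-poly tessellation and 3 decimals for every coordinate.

solid 
facet normal -0.468 0.867 -0.172
outer loop
vertex -1.094 4.12 -2.526
vertex -2.089 3.709 -1.889
vertex -1.175 4.321 -1.294
endloop
endfacet
facet normal 0.239 0.961 -0.141
outer loop
vertex -1.094 4.12 -2.526
vertex -1.175 4.321 -1.294
vertex -0.084 3.975 -1.801
endloop
endfacet
facet normal 0.538 0.548 -0.640
outer loop
vertex -1.094 4.12 -2.526
vertex -0.084 3.975 -1.801
vertex -0.325 3.15 -2.71
endloop
endfacet
facet normal 0.016 0.199 -0.980
outer loop
vertex -1.094 4.12 -2.526
vertex -0.325 3.15 -2.71
vertex -1.564 2.985 -2.764
endloop
endfacet
facet normal -0.606 0.396 -0.691
outer loop
vertex -1.094 4.12 -2.526
vertex -1.564 2.985 -2.764
vertex -2.089 3.709 -1.889
endloop
endfacet
facet normal 0.464 0.734 0.497
outer loop
vertex -0.084 3.975 -1.801
vertex -1.175 4.321 -1.294
vertex -0.456 3.475 -0.716
endloop
endfacet
facet normal -0.680 0.581 0.447
outer loop
vertex -1.175 4.321 -1.294
vertex -2.089 3.709 -1.889
vertex -1.695 3.31 -0.77
endloop
endfacet
facet normal -0.902 -0.180 -0.392
outer loop
vertex -2.089 3.709 -1.889
vertex -1.564 2.985 -2.764
vertex -1.936 2.485 -1.679
endloop
endfacet
facet normal 0.104 -0.499 -0.860
outer loop
vertex -1.564 2.985 -2.764
vertex -0.325 3.15 -2.71
vertex -0.845 2.139 -2.186
endloop
endfacet
facet normal 0.948 0.065 -0.311
outer loop
vertex -0.325 3.15 -2.71
vertex -0.084 3.975 -1.801
vertex 0.069 2.751 -1.591
endloop
endfacet
facet normal -0.016 -0.199 0.980
outer loop
vertex -0.926 2.34 -0.954
vertex -0.456 3.475 -0.716
vertex -1.695 3.31 -0.77
endloop
endfacet
facet normal -0.538 -0.548 0.640
outer loop
vertex -0.926 2.34 -0.954
vertex -1.695 3.31 -0.77
vertex -1.936 2.485 -1.679
endloop
endfacet
facet normal -0.239 -0.961 0.141
outer loop
vertex -0.926 2.34 -0.954
vertex -1.936 2.485 -1.679
vertex -0.845 2.139 -2.186
endloop
endfacet
facet normal 0.468 -0.867 0.172
outer loop
vertex -0.926 2.34 -0.954
vertex -0.845 2.139 -2.186
vertex 0.069 2.751 -1.591
endloop
endfacet
facet normal 0.606 -0.396 0.691
outer loop
vertex -0.926 2.34 -0.954
vertex 0.069 2.751 -1.591
vertex -0.456 3.475 -0.716
endloop
endfacet
facet normal -0.104 0.499 0.860
outer loop
vertex -1.695 3.31 -0.77
vertex -0.456 3.475 -0.716
vertex -1.175 4.321 -1.294
endloop
endfacet
facet normal -0.948 -0.065 0.311
outer loop
vertex -1.936 2.485 -1.679
vertex -1.695 3.31 -0.77
vertex -2.089 3.709 -1.889
endloop
endfacet
facet normal -0.464 -0.734 -0.497
outer loop
vertex -0.845 2.139 -2.186
vertex -1.936 2.485 -1.679
vertex -1.564 2.985 -2.764
endloop
endfacet
facet normal 0.680 -0.581 -0.447
outer loop
vertex 0.069 2.751 -1.591
vertex -0.845 2.139 -2.186
vertex -0.325 3.15 -2.71
endloop
endfacet
facet normal 0.902 0.180 0.392
outer loop
vertex -0.456 3.475 -0.716
vertex 0.069 2.751 -1.591
vertex -0.084 3.975 -1.801
endloop
endfacet
facet normal -0.556 0.056 0.829
outer loop
vertex -2.983 -2.97 2.491
vertex -2.576 -2.14 2.708
vertex -4.344 -2.049 1.517
endloop
endfacet
facet normal -0.429 -0.874 -0.228
outer loop
vertex -3.644 -2.12 0.472
vertex -2.983 -2.97 2.491
vertex -4.344 -2.049 1.517
endloop
endfacet
facet normal -0.556 0.056 0.829
outer loop
vertex -4.344 -2.049 1.517
vertex -2.576 -2.14 2.708
vertex -3.937 -1.219 1.734
endloop
endfacet
facet normal -0.712 0.483 -0.510
outer loop
vertex -3.937 -1.219 1.734
vertex -3.644 -2.12 0.472
vertex -4.344 -2.049 1.517
endloop
endfacet
facet normal 0.712 -0.483 0.510
outer loop
vertex -2.983 -2.97 2.491
vertex -1.876 -2.211 1.663
vertex -2.576 -2.14 2.708
endloop
endfacet
facet normal -0.429 -0.874 -0.228
outer loop
vertex -2.283 -3.041 1.446
vertex -2.983 -2.97 2.491
vertex -3.644 -2.12 0.472
endloop
endfacet
facet normal 0.712 -0.483 0.510
outer loop
vertex -2.283 -3.041 1.446
vertex -1.876 -2.211 1.663
vertex -2.983 -2.97 2.491
endloop
endfacet
facet normal 0.429 0.874 0.228
outer loop
vertex -2.576 -2.14 2.708
vertex -1.876 -2.211 1.663
vertex -3.937 -1.219 1.734
endloop
endfacet
facet normal -0.712 0.483 -0.510
outer loop
vertex -3.237 -1.29 0.689
vertex -3.644 -2.12 0.472
vertex -3.937 -1.219 1.734
endloop
endfacet
facet normal 0.429 0.874 0.228
outer loop
vertex -3.937 -1.219 1.734
vertex -1.876 -2.211 1.663
vertex -3.237 -1.29 0.689
endloop
endfacet
facet normal 0.556 -0.056 -0.829
outer loop
vertex -3.237 -1.29 0.689
vertex -2.283 -3.041 1.446
vertex -3.644 -2.12 0.472
endloop
endfacet
facet normal 0.556 -0.056 -0.829
outer loop
vertex -1.876 -2.211 1.663
vertex -2.283 -3.041 1.446
vertex -3.237 -1.29 0.689
endloop
endfacet

endsolid


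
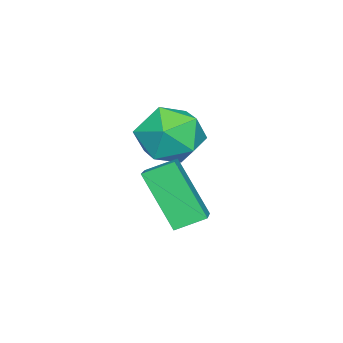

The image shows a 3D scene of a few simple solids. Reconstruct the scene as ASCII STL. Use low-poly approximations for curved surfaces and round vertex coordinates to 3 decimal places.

solid 
facet normal -0.477 0.777 0.411
outer loop
vertex -1.47 -2.062 -3.071
vertex -0.381 -1.648 -2.589
vertex -1.115 -0.884 -4.883
endloop
endfacet
facet normal -0.864 -0.328 -0.382
outer loop
vertex -0.619 -1.692 -5.311
vertex -1.47 -2.062 -3.071
vertex -1.115 -0.884 -4.883
endloop
endfacet
facet normal -0.477 0.777 0.411
outer loop
vertex -1.115 -0.884 -4.883
vertex -0.381 -1.648 -2.589
vertex -0.026 -0.471 -4.401
endloop
endfacet
facet normal 0.162 0.538 -0.827
outer loop
vertex -0.026 -0.471 -4.401
vertex -0.619 -1.692 -5.311
vertex -1.115 -0.884 -4.883
endloop
endfacet
facet normal -0.162 -0.538 0.827
outer loop
vertex -1.47 -2.062 -3.071
vertex 0.115 -2.456 -3.017
vertex -0.381 -1.648 -2.589
endloop
endfacet
facet normal -0.864 -0.328 -0.382
outer loop
vertex -0.974 -2.869 -3.499
vertex -1.47 -2.062 -3.071
vertex -0.619 -1.692 -5.311
endloop
endfacet
facet normal -0.162 -0.538 0.827
outer loop
vertex -0.974 -2.869 -3.499
vertex 0.115 -2.456 -3.017
vertex -1.47 -2.062 -3.071
endloop
endfacet
facet normal 0.864 0.328 0.382
outer loop
vertex -0.381 -1.648 -2.589
vertex 0.115 -2.456 -3.017
vertex -0.026 -0.471 -4.401
endloop
endfacet
facet normal 0.162 0.538 -0.827
outer loop
vertex 0.47 -1.278 -4.829
vertex -0.619 -1.692 -5.311
vertex -0.026 -0.471 -4.401
endloop
endfacet
facet normal 0.864 0.328 0.382
outer loop
vertex -0.026 -0.471 -4.401
vertex 0.115 -2.456 -3.017
vertex 0.47 -1.278 -4.829
endloop
endfacet
facet normal 0.477 -0.777 -0.411
outer loop
vertex 0.47 -1.278 -4.829
vertex -0.974 -2.869 -3.499
vertex -0.619 -1.692 -5.311
endloop
endfacet
facet normal 0.477 -0.777 -0.412
outer loop
vertex 0.115 -2.456 -3.017
vertex -0.974 -2.869 -3.499
vertex 0.47 -1.278 -4.829
endloop
endfacet
facet normal -0.648 0.643 0.409
outer loop
vertex -4.075 -2.298 -3.489
vertex -4.402 -3.146 -2.675
vertex -3.485 -2.381 -2.424
endloop
endfacet
facet normal -0.091 0.988 0.128
outer loop
vertex -4.075 -2.298 -3.489
vertex -3.485 -2.381 -2.424
vertex -2.861 -2.19 -3.455
endloop
endfacet
facet normal -0.057 0.822 -0.566
outer loop
vertex -4.075 -2.298 -3.489
vertex -2.861 -2.19 -3.455
vertex -3.391 -2.838 -4.342
endloop
endfacet
facet normal -0.593 0.375 -0.713
outer loop
vertex -4.075 -2.298 -3.489
vertex -3.391 -2.838 -4.342
vertex -4.343 -3.428 -3.86
endloop
endfacet
facet normal -0.958 0.264 -0.110
outer loop
vertex -4.075 -2.298 -3.489
vertex -4.343 -3.428 -3.86
vertex -4.402 -3.146 -2.675
endloop
endfacet
facet normal 0.502 0.744 0.442
outer loop
vertex -2.861 -2.19 -3.455
vertex -3.485 -2.381 -2.424
vertex -2.437 -2.972 -2.62
endloop
endfacet
facet normal -0.400 0.185 0.898
outer loop
vertex -3.485 -2.381 -2.424
vertex -4.402 -3.146 -2.675
vertex -3.389 -3.562 -2.138
endloop
endfacet
facet normal -0.902 -0.428 0.057
outer loop
vertex -4.402 -3.146 -2.675
vertex -4.343 -3.428 -3.86
vertex -3.919 -4.21 -3.025
endloop
endfacet
facet normal -0.311 -0.247 -0.918
outer loop
vertex -4.343 -3.428 -3.86
vertex -3.391 -2.838 -4.342
vertex -3.295 -4.019 -4.056
endloop
endfacet
facet normal 0.556 0.477 -0.681
outer loop
vertex -3.391 -2.838 -4.342
vertex -2.861 -2.19 -3.455
vertex -2.378 -3.254 -3.805
endloop
endfacet
facet normal 0.593 -0.375 0.713
outer loop
vertex -2.705 -4.102 -2.991
vertex -2.437 -2.972 -2.62
vertex -3.389 -3.562 -2.138
endloop
endfacet
facet normal 0.057 -0.822 0.566
outer loop
vertex -2.705 -4.102 -2.991
vertex -3.389 -3.562 -2.138
vertex -3.919 -4.21 -3.025
endloop
endfacet
facet normal 0.091 -0.988 -0.128
outer loop
vertex -2.705 -4.102 -2.991
vertex -3.919 -4.21 -3.025
vertex -3.295 -4.019 -4.056
endloop
endfacet
facet normal 0.648 -0.643 -0.409
outer loop
vertex -2.705 -4.102 -2.991
vertex -3.295 -4.019 -4.056
vertex -2.378 -3.254 -3.805
endloop
endfacet
facet normal 0.958 -0.264 0.110
outer loop
vertex -2.705 -4.102 -2.991
vertex -2.378 -3.254 -3.805
vertex -2.437 -2.972 -2.62
endloop
endfacet
facet normal 0.311 0.247 0.918
outer loop
vertex -3.389 -3.562 -2.138
vertex -2.437 -2.972 -2.62
vertex -3.485 -2.381 -2.424
endloop
endfacet
facet normal -0.556 -0.477 0.681
outer loop
vertex -3.919 -4.21 -3.025
vertex -3.389 -3.562 -2.138
vertex -4.402 -3.146 -2.675
endloop
endfacet
facet normal -0.502 -0.744 -0.442
outer loop
vertex -3.295 -4.019 -4.056
vertex -3.919 -4.21 -3.025
vertex -4.343 -3.428 -3.86
endloop
endfacet
facet normal 0.400 -0.185 -0.898
outer loop
vertex -2.378 -3.254 -3.805
vertex -3.295 -4.019 -4.056
vertex -3.391 -2.838 -4.342
endloop
endfacet
facet normal 0.902 0.428 -0.057
outer loop
vertex -2.437 -2.972 -2.62
vertex -2.378 -3.254 -3.805
vertex -2.861 -2.19 -3.455
endloop
endfacet

endsolid


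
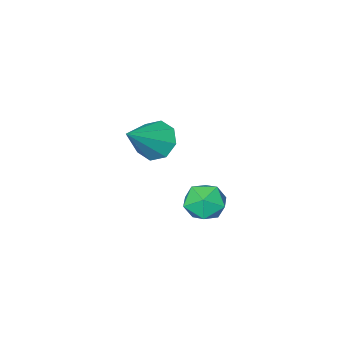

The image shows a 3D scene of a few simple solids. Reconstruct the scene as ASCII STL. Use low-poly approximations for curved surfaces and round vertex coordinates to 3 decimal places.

solid 
facet normal -0.781 -0.161 -0.604
outer loop
vertex -4.099 -1.987 -2.735
vertex -4.598 -2.323 -2.0
vertex -4.472 -1.466 -2.392
endloop
endfacet
facet normal 0.638 0.686 -0.348
outer loop
vertex -4.099 -1.987 -2.735
vertex -4.472 -1.466 -2.392
vertex -3.022 -1.997 -0.78
endloop
endfacet
facet normal -0.781 -0.161 -0.604
outer loop
vertex -4.472 -1.466 -2.392
vertex -4.598 -2.323 -2.0
vertex -4.919 -1.447 -1.819
endloop
endfacet
facet normal 0.209 0.969 0.131
outer loop
vertex -4.472 -1.466 -2.392
vertex -4.919 -1.447 -1.819
vertex -3.022 -1.997 -0.78
endloop
endfacet
facet normal -0.780 -0.161 -0.605
outer loop
vertex -4.919 -1.447 -1.819
vertex -4.598 -2.323 -2.0
vertex -5.179 -1.941 -1.352
endloop
endfacet
facet normal -0.160 0.721 0.674
outer loop
vertex -4.919 -1.447 -1.819
vertex -5.179 -1.941 -1.352
vertex -3.022 -1.997 -0.78
endloop
endfacet
facet normal -0.780 -0.161 -0.604
outer loop
vertex -5.179 -1.941 -1.352
vertex -4.598 -2.323 -2.0
vertex -5.098 -2.658 -1.265
endloop
endfacet
facet normal -0.253 0.088 0.963
outer loop
vertex -5.179 -1.941 -1.352
vertex -5.098 -2.658 -1.265
vertex -3.022 -1.997 -0.78
endloop
endfacet
facet normal -0.780 -0.161 -0.604
outer loop
vertex -5.098 -2.658 -1.265
vertex -4.598 -2.323 -2.0
vertex -4.725 -3.179 -1.608
endloop
endfacet
facet normal -0.016 -0.558 0.830
outer loop
vertex -5.098 -2.658 -1.265
vertex -4.725 -3.179 -1.608
vertex -3.022 -1.997 -0.78
endloop
endfacet
facet normal -0.781 -0.161 -0.604
outer loop
vertex -4.725 -3.179 -1.608
vertex -4.598 -2.323 -2.0
vertex -4.278 -3.198 -2.181
endloop
endfacet
facet normal 0.413 -0.841 0.350
outer loop
vertex -4.725 -3.179 -1.608
vertex -4.278 -3.198 -2.181
vertex -3.022 -1.997 -0.78
endloop
endfacet
facet normal -0.781 -0.161 -0.604
outer loop
vertex -4.278 -3.198 -2.181
vertex -4.598 -2.323 -2.0
vertex -4.018 -2.705 -2.648
endloop
endfacet
facet normal 0.782 -0.594 -0.192
outer loop
vertex -4.278 -3.198 -2.181
vertex -4.018 -2.705 -2.648
vertex -3.022 -1.997 -0.78
endloop
endfacet
facet normal -0.781 -0.161 -0.604
outer loop
vertex -4.018 -2.705 -2.648
vertex -4.598 -2.323 -2.0
vertex -4.099 -1.987 -2.735
endloop
endfacet
facet normal 0.875 0.040 -0.482
outer loop
vertex -4.018 -2.705 -2.648
vertex -4.099 -1.987 -2.735
vertex -3.022 -1.997 -0.78
endloop
endfacet
facet normal -0.680 0.665 -0.309
outer loop
vertex -3.859 2.567 -3.025
vertex -4.437 2.276 -2.378
vertex -3.854 2.957 -2.197
endloop
endfacet
facet normal -0.018 0.905 -0.426
outer loop
vertex -3.859 2.567 -3.025
vertex -3.854 2.957 -2.197
vertex -3.064 2.773 -2.621
endloop
endfacet
facet normal 0.317 0.433 -0.844
outer loop
vertex -3.859 2.567 -3.025
vertex -3.064 2.773 -2.621
vertex -3.16 1.978 -3.065
endloop
endfacet
facet normal -0.139 -0.098 -0.985
outer loop
vertex -3.859 2.567 -3.025
vertex -3.16 1.978 -3.065
vertex -4.009 1.671 -2.915
endloop
endfacet
facet normal -0.755 0.046 -0.654
outer loop
vertex -3.859 2.567 -3.025
vertex -4.009 1.671 -2.915
vertex -4.437 2.276 -2.378
endloop
endfacet
facet normal 0.323 0.925 0.201
outer loop
vertex -3.064 2.773 -2.621
vertex -3.854 2.957 -2.197
vertex -3.151 2.609 -1.725
endloop
endfacet
facet normal -0.748 0.537 0.390
outer loop
vertex -3.854 2.957 -2.197
vertex -4.437 2.276 -2.378
vertex -4.0 2.302 -1.575
endloop
endfacet
facet normal -0.869 -0.465 -0.169
outer loop
vertex -4.437 2.276 -2.378
vertex -4.009 1.671 -2.915
vertex -4.096 1.507 -2.019
endloop
endfacet
facet normal 0.128 -0.698 -0.705
outer loop
vertex -4.009 1.671 -2.915
vertex -3.16 1.978 -3.065
vertex -3.306 1.323 -2.443
endloop
endfacet
facet normal 0.865 0.161 -0.476
outer loop
vertex -3.16 1.978 -3.065
vertex -3.064 2.773 -2.621
vertex -2.723 2.004 -2.262
endloop
endfacet
facet normal 0.139 0.098 0.985
outer loop
vertex -3.301 1.713 -1.615
vertex -3.151 2.609 -1.725
vertex -4.0 2.302 -1.575
endloop
endfacet
facet normal -0.317 -0.433 0.844
outer loop
vertex -3.301 1.713 -1.615
vertex -4.0 2.302 -1.575
vertex -4.096 1.507 -2.019
endloop
endfacet
facet normal 0.018 -0.905 0.426
outer loop
vertex -3.301 1.713 -1.615
vertex -4.096 1.507 -2.019
vertex -3.306 1.323 -2.443
endloop
endfacet
facet normal 0.680 -0.665 0.309
outer loop
vertex -3.301 1.713 -1.615
vertex -3.306 1.323 -2.443
vertex -2.723 2.004 -2.262
endloop
endfacet
facet normal 0.755 -0.046 0.654
outer loop
vertex -3.301 1.713 -1.615
vertex -2.723 2.004 -2.262
vertex -3.151 2.609 -1.725
endloop
endfacet
facet normal -0.128 0.698 0.705
outer loop
vertex -4.0 2.302 -1.575
vertex -3.151 2.609 -1.725
vertex -3.854 2.957 -2.197
endloop
endfacet
facet normal -0.865 -0.161 0.476
outer loop
vertex -4.096 1.507 -2.019
vertex -4.0 2.302 -1.575
vertex -4.437 2.276 -2.378
endloop
endfacet
facet normal -0.323 -0.925 -0.201
outer loop
vertex -3.306 1.323 -2.443
vertex -4.096 1.507 -2.019
vertex -4.009 1.671 -2.915
endloop
endfacet
facet normal 0.748 -0.537 -0.390
outer loop
vertex -2.723 2.004 -2.262
vertex -3.306 1.323 -2.443
vertex -3.16 1.978 -3.065
endloop
endfacet
facet normal 0.869 0.465 0.169
outer loop
vertex -3.151 2.609 -1.725
vertex -2.723 2.004 -2.262
vertex -3.064 2.773 -2.621
endloop
endfacet

endsolid


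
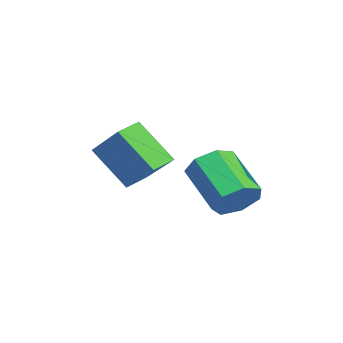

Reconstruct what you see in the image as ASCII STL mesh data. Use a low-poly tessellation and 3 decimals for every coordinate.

solid 
facet normal -0.646 -0.432 -0.629
outer loop
vertex -2.021 -4.548 -0.178
vertex -2.653 -3.895 0.023
vertex -1.377 -3.5 -1.56
endloop
endfacet
facet normal 0.679 -0.702 -0.216
outer loop
vertex -0.187 -2.705 -0.403
vertex -2.021 -4.548 -0.178
vertex -1.377 -3.5 -1.56
endloop
endfacet
facet normal -0.647 -0.431 -0.629
outer loop
vertex -1.377 -3.5 -1.56
vertex -2.653 -3.895 0.023
vertex -2.008 -2.847 -1.359
endloop
endfacet
facet normal 0.348 0.566 -0.747
outer loop
vertex -2.008 -2.847 -1.359
vertex -0.187 -2.705 -0.403
vertex -1.377 -3.5 -1.56
endloop
endfacet
facet normal -0.348 -0.567 0.747
outer loop
vertex -2.021 -4.548 -0.178
vertex -1.463 -3.1 1.18
vertex -2.653 -3.895 0.023
endloop
endfacet
facet normal 0.679 -0.702 -0.215
outer loop
vertex -0.832 -3.753 0.979
vertex -2.021 -4.548 -0.178
vertex -0.187 -2.705 -0.403
endloop
endfacet
facet normal -0.348 -0.566 0.747
outer loop
vertex -0.832 -3.753 0.979
vertex -1.463 -3.1 1.18
vertex -2.021 -4.548 -0.178
endloop
endfacet
facet normal -0.679 0.702 0.216
outer loop
vertex -2.653 -3.895 0.023
vertex -1.463 -3.1 1.18
vertex -2.008 -2.847 -1.359
endloop
endfacet
facet normal 0.348 0.567 -0.747
outer loop
vertex -0.819 -2.052 -0.202
vertex -0.187 -2.705 -0.403
vertex -2.008 -2.847 -1.359
endloop
endfacet
facet normal -0.679 0.702 0.216
outer loop
vertex -2.008 -2.847 -1.359
vertex -1.463 -3.1 1.18
vertex -0.819 -2.052 -0.202
endloop
endfacet
facet normal 0.646 0.432 0.629
outer loop
vertex -0.819 -2.052 -0.202
vertex -0.832 -3.753 0.979
vertex -0.187 -2.705 -0.403
endloop
endfacet
facet normal 0.647 0.432 0.629
outer loop
vertex -1.463 -3.1 1.18
vertex -0.832 -3.753 0.979
vertex -0.819 -2.052 -0.202
endloop
endfacet
facet normal 0.729 0.387 -0.565
outer loop
vertex -0.096 -0.644 -1.536
vertex -0.683 -0.126 -1.938
vertex -0.21 0.04 -1.215
endloop
endfacet
facet normal 0.668 -0.222 0.710
outer loop
vertex -0.096 -0.644 -1.536
vertex -0.21 0.04 -1.215
vertex -1.511 -1.393 -0.439
endloop
endfacet
facet normal 0.668 -0.223 0.710
outer loop
vertex -1.511 -1.393 -0.439
vertex -0.21 0.04 -1.215
vertex -1.624 -0.709 -0.118
endloop
endfacet
facet normal -0.730 -0.386 0.565
outer loop
vertex -1.511 -1.393 -0.439
vertex -1.624 -0.709 -0.118
vertex -2.097 -0.874 -0.842
endloop
endfacet
facet normal 0.729 0.385 -0.566
outer loop
vertex -0.21 0.04 -1.215
vertex -0.683 -0.126 -1.938
vertex -0.679 0.599 -1.439
endloop
endfacet
facet normal 0.301 0.561 0.771
outer loop
vertex -0.21 0.04 -1.215
vertex -0.679 0.599 -1.439
vertex -1.624 -0.709 -0.118
endloop
endfacet
facet normal 0.301 0.561 0.771
outer loop
vertex -1.624 -0.709 -0.118
vertex -0.679 0.599 -1.439
vertex -2.093 -0.15 -0.342
endloop
endfacet
facet normal -0.730 -0.386 0.565
outer loop
vertex -1.624 -0.709 -0.118
vertex -2.093 -0.15 -0.342
vertex -2.097 -0.874 -0.842
endloop
endfacet
facet normal 0.729 0.385 -0.565
outer loop
vertex -0.679 0.599 -1.439
vertex -0.683 -0.126 -1.938
vertex -1.151 0.612 -2.039
endloop
endfacet
facet normal -0.294 0.922 0.251
outer loop
vertex -0.679 0.599 -1.439
vertex -1.151 0.612 -2.039
vertex -2.093 -0.15 -0.342
endloop
endfacet
facet normal -0.292 0.923 0.252
outer loop
vertex -2.093 -0.15 -0.342
vertex -1.151 0.612 -2.039
vertex -2.566 -0.136 -0.942
endloop
endfacet
facet normal -0.729 -0.386 0.565
outer loop
vertex -2.093 -0.15 -0.342
vertex -2.566 -0.136 -0.942
vertex -2.097 -0.874 -0.842
endloop
endfacet
facet normal 0.729 0.385 -0.565
outer loop
vertex -1.151 0.612 -2.039
vertex -0.683 -0.126 -1.938
vertex -1.271 0.07 -2.563
endloop
endfacet
facet normal -0.666 0.589 -0.457
outer loop
vertex -1.151 0.612 -2.039
vertex -1.271 0.07 -2.563
vertex -2.566 -0.136 -0.942
endloop
endfacet
facet normal -0.666 0.589 -0.458
outer loop
vertex -2.566 -0.136 -0.942
vertex -1.271 0.07 -2.563
vertex -2.685 -0.678 -1.466
endloop
endfacet
facet normal -0.729 -0.387 0.565
outer loop
vertex -2.566 -0.136 -0.942
vertex -2.685 -0.678 -1.466
vertex -2.097 -0.874 -0.842
endloop
endfacet
facet normal 0.729 0.387 -0.565
outer loop
vertex -1.271 0.07 -2.563
vertex -0.683 -0.126 -1.938
vertex -0.947 -0.62 -2.617
endloop
endfacet
facet normal -0.538 -0.188 -0.822
outer loop
vertex -1.271 0.07 -2.563
vertex -0.947 -0.62 -2.617
vertex -2.685 -0.678 -1.466
endloop
endfacet
facet normal -0.538 -0.188 -0.822
outer loop
vertex -2.685 -0.678 -1.466
vertex -0.947 -0.62 -2.617
vertex -2.362 -1.368 -1.52
endloop
endfacet
facet normal -0.729 -0.385 0.566
outer loop
vertex -2.685 -0.678 -1.466
vertex -2.362 -1.368 -1.52
vertex -2.097 -0.874 -0.842
endloop
endfacet
facet normal 0.729 0.387 -0.565
outer loop
vertex -0.947 -0.62 -2.617
vertex -0.683 -0.126 -1.938
vertex -0.425 -0.937 -2.16
endloop
endfacet
facet normal -0.004 -0.824 -0.567
outer loop
vertex -0.947 -0.62 -2.617
vertex -0.425 -0.937 -2.16
vertex -2.362 -1.368 -1.52
endloop
endfacet
facet normal -0.004 -0.823 -0.568
outer loop
vertex -2.362 -1.368 -1.52
vertex -0.425 -0.937 -2.16
vertex -1.839 -1.686 -1.063
endloop
endfacet
facet normal -0.729 -0.386 0.566
outer loop
vertex -2.362 -1.368 -1.52
vertex -1.839 -1.686 -1.063
vertex -2.097 -0.874 -0.842
endloop
endfacet
facet normal 0.728 0.387 -0.566
outer loop
vertex -0.425 -0.937 -2.16
vertex -0.683 -0.126 -1.938
vertex -0.096 -0.644 -1.536
endloop
endfacet
facet normal 0.532 -0.839 0.113
outer loop
vertex -0.425 -0.937 -2.16
vertex -0.096 -0.644 -1.536
vertex -1.839 -1.686 -1.063
endloop
endfacet
facet normal 0.532 -0.839 0.114
outer loop
vertex -1.839 -1.686 -1.063
vertex -0.096 -0.644 -1.536
vertex -1.511 -1.393 -0.439
endloop
endfacet
facet normal -0.730 -0.386 0.565
outer loop
vertex -1.839 -1.686 -1.063
vertex -1.511 -1.393 -0.439
vertex -2.097 -0.874 -0.842
endloop
endfacet

endsolid


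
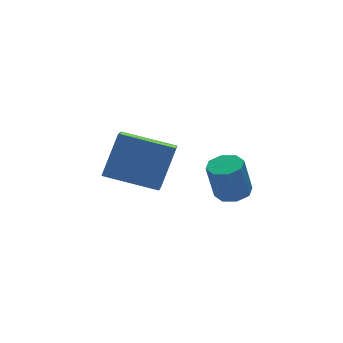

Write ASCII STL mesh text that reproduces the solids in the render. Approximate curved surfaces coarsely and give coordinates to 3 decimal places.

solid 
facet normal 0.232 0.004 -0.973
outer loop
vertex 0.781 0.513 0.11
vertex 0.135 0.763 -0.043
vertex 0.763 1.057 0.108
endloop
endfacet
facet normal 0.972 0.033 0.232
outer loop
vertex 0.781 0.513 0.11
vertex 0.763 1.057 0.108
vertex 0.412 0.508 1.657
endloop
endfacet
facet normal 0.972 0.034 0.232
outer loop
vertex 0.412 0.508 1.657
vertex 0.763 1.057 0.108
vertex 0.394 1.051 1.654
endloop
endfacet
facet normal -0.232 -0.002 0.973
outer loop
vertex 0.412 0.508 1.657
vertex 0.394 1.051 1.654
vertex -0.235 0.757 1.503
endloop
endfacet
facet normal 0.232 0.003 -0.973
outer loop
vertex 0.763 1.057 0.108
vertex 0.135 0.763 -0.043
vertex 0.377 1.428 0.017
endloop
endfacet
facet normal 0.664 0.730 0.161
outer loop
vertex 0.763 1.057 0.108
vertex 0.377 1.428 0.017
vertex 0.394 1.051 1.654
endloop
endfacet
facet normal 0.663 0.731 0.161
outer loop
vertex 0.394 1.051 1.654
vertex 0.377 1.428 0.017
vertex 0.007 1.422 1.563
endloop
endfacet
facet normal -0.232 -0.003 0.973
outer loop
vertex 0.394 1.051 1.654
vertex 0.007 1.422 1.563
vertex -0.235 0.757 1.503
endloop
endfacet
facet normal 0.232 0.003 -0.973
outer loop
vertex 0.377 1.428 0.017
vertex 0.135 0.763 -0.043
vertex -0.152 1.409 -0.109
endloop
endfacet
facet normal -0.035 0.999 -0.004
outer loop
vertex 0.377 1.428 0.017
vertex -0.152 1.409 -0.109
vertex 0.007 1.422 1.563
endloop
endfacet
facet normal -0.033 0.999 -0.005
outer loop
vertex 0.007 1.422 1.563
vertex -0.152 1.409 -0.109
vertex -0.521 1.404 1.437
endloop
endfacet
facet normal -0.232 -0.003 0.973
outer loop
vertex 0.007 1.422 1.563
vertex -0.521 1.404 1.437
vertex -0.235 0.757 1.503
endloop
endfacet
facet normal 0.233 0.004 -0.972
outer loop
vertex -0.152 1.409 -0.109
vertex 0.135 0.763 -0.043
vertex -0.512 1.012 -0.197
endloop
endfacet
facet normal -0.712 0.682 -0.168
outer loop
vertex -0.152 1.409 -0.109
vertex -0.512 1.012 -0.197
vertex -0.521 1.404 1.437
endloop
endfacet
facet normal -0.712 0.682 -0.168
outer loop
vertex -0.521 1.404 1.437
vertex -0.512 1.012 -0.197
vertex -0.881 1.007 1.35
endloop
endfacet
facet normal -0.232 -0.003 0.973
outer loop
vertex -0.521 1.404 1.437
vertex -0.881 1.007 1.35
vertex -0.235 0.757 1.503
endloop
endfacet
facet normal 0.232 0.002 -0.973
outer loop
vertex -0.512 1.012 -0.197
vertex 0.135 0.763 -0.043
vertex -0.494 0.469 -0.194
endloop
endfacet
facet normal -0.972 -0.034 -0.232
outer loop
vertex -0.512 1.012 -0.197
vertex -0.494 0.469 -0.194
vertex -0.881 1.007 1.35
endloop
endfacet
facet normal -0.972 -0.033 -0.232
outer loop
vertex -0.881 1.007 1.35
vertex -0.494 0.469 -0.194
vertex -0.863 0.463 1.352
endloop
endfacet
facet normal -0.232 -0.004 0.973
outer loop
vertex -0.881 1.007 1.35
vertex -0.863 0.463 1.352
vertex -0.235 0.757 1.503
endloop
endfacet
facet normal 0.232 0.003 -0.973
outer loop
vertex -0.494 0.469 -0.194
vertex 0.135 0.763 -0.043
vertex -0.107 0.098 -0.103
endloop
endfacet
facet normal -0.663 -0.731 -0.161
outer loop
vertex -0.494 0.469 -0.194
vertex -0.107 0.098 -0.103
vertex -0.863 0.463 1.352
endloop
endfacet
facet normal -0.664 -0.730 -0.162
outer loop
vertex -0.863 0.463 1.352
vertex -0.107 0.098 -0.103
vertex -0.477 0.092 1.443
endloop
endfacet
facet normal -0.232 -0.003 0.973
outer loop
vertex -0.863 0.463 1.352
vertex -0.477 0.092 1.443
vertex -0.235 0.757 1.503
endloop
endfacet
facet normal 0.232 0.003 -0.973
outer loop
vertex -0.107 0.098 -0.103
vertex 0.135 0.763 -0.043
vertex 0.421 0.116 0.023
endloop
endfacet
facet normal 0.033 -0.999 0.004
outer loop
vertex -0.107 0.098 -0.103
vertex 0.421 0.116 0.023
vertex -0.477 0.092 1.443
endloop
endfacet
facet normal 0.035 -0.999 0.005
outer loop
vertex -0.477 0.092 1.443
vertex 0.421 0.116 0.023
vertex 0.052 0.111 1.569
endloop
endfacet
facet normal -0.232 -0.003 0.973
outer loop
vertex -0.477 0.092 1.443
vertex 0.052 0.111 1.569
vertex -0.235 0.757 1.503
endloop
endfacet
facet normal 0.232 0.003 -0.973
outer loop
vertex 0.421 0.116 0.023
vertex 0.135 0.763 -0.043
vertex 0.781 0.513 0.11
endloop
endfacet
facet normal 0.712 -0.682 0.168
outer loop
vertex 0.421 0.116 0.023
vertex 0.781 0.513 0.11
vertex 0.052 0.111 1.569
endloop
endfacet
facet normal 0.712 -0.682 0.168
outer loop
vertex 0.052 0.111 1.569
vertex 0.781 0.513 0.11
vertex 0.412 0.508 1.657
endloop
endfacet
facet normal -0.233 -0.004 0.972
outer loop
vertex 0.052 0.111 1.569
vertex 0.412 0.508 1.657
vertex -0.235 0.757 1.503
endloop
endfacet
facet normal -0.750 0.612 0.250
outer loop
vertex -4.252 1.211 4.027
vertex -3.648 2.178 3.469
vertex -5.125 0.81 2.387
endloop
endfacet
facet normal -0.476 -0.762 0.440
outer loop
vertex -3.572 -0.458 1.871
vertex -4.252 1.211 4.027
vertex -5.125 0.81 2.387
endloop
endfacet
facet normal -0.750 0.613 0.249
outer loop
vertex -5.125 0.81 2.387
vertex -3.648 2.178 3.469
vertex -4.52 1.778 1.829
endloop
endfacet
facet normal -0.459 -0.211 -0.863
outer loop
vertex -4.52 1.778 1.829
vertex -3.572 -0.458 1.871
vertex -5.125 0.81 2.387
endloop
endfacet
facet normal 0.459 0.211 0.863
outer loop
vertex -4.252 1.211 4.027
vertex -2.095 0.91 2.953
vertex -3.648 2.178 3.469
endloop
endfacet
facet normal -0.477 -0.762 0.439
outer loop
vertex -2.7 -0.058 3.511
vertex -4.252 1.211 4.027
vertex -3.572 -0.458 1.871
endloop
endfacet
facet normal 0.459 0.211 0.863
outer loop
vertex -2.7 -0.058 3.511
vertex -2.095 0.91 2.953
vertex -4.252 1.211 4.027
endloop
endfacet
facet normal 0.476 0.762 -0.439
outer loop
vertex -3.648 2.178 3.469
vertex -2.095 0.91 2.953
vertex -4.52 1.778 1.829
endloop
endfacet
facet normal -0.459 -0.211 -0.863
outer loop
vertex -2.968 0.509 1.313
vertex -3.572 -0.458 1.871
vertex -4.52 1.778 1.829
endloop
endfacet
facet normal 0.476 0.761 -0.440
outer loop
vertex -4.52 1.778 1.829
vertex -2.095 0.91 2.953
vertex -2.968 0.509 1.313
endloop
endfacet
facet normal 0.750 -0.612 -0.249
outer loop
vertex -2.968 0.509 1.313
vertex -2.7 -0.058 3.511
vertex -3.572 -0.458 1.871
endloop
endfacet
facet normal 0.750 -0.613 -0.249
outer loop
vertex -2.095 0.91 2.953
vertex -2.7 -0.058 3.511
vertex -2.968 0.509 1.313
endloop
endfacet

endsolid


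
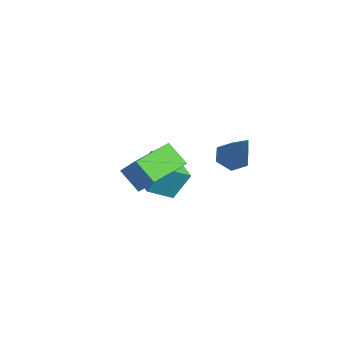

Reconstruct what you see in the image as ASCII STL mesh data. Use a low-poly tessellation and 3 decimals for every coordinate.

solid 
facet normal -0.691 -0.290 0.662
outer loop
vertex 1.43 -1.258 1.093
vertex 0.826 0.413 1.195
vertex 0.639 -1.487 0.166
endloop
endfacet
facet normal 0.339 -0.939 -0.058
outer loop
vertex 1.434 -1.153 -0.595
vertex 1.43 -1.258 1.093
vertex 0.639 -1.487 0.166
endloop
endfacet
facet normal -0.691 -0.290 0.662
outer loop
vertex 0.639 -1.487 0.166
vertex 0.826 0.413 1.195
vertex 0.035 0.184 0.268
endloop
endfacet
facet normal -0.638 -0.185 -0.748
outer loop
vertex 0.035 0.184 0.268
vertex 1.434 -1.153 -0.595
vertex 0.639 -1.487 0.166
endloop
endfacet
facet normal 0.638 0.185 0.748
outer loop
vertex 1.43 -1.258 1.093
vertex 1.621 0.747 0.434
vertex 0.826 0.413 1.195
endloop
endfacet
facet normal 0.339 -0.939 -0.058
outer loop
vertex 2.225 -0.924 0.332
vertex 1.43 -1.258 1.093
vertex 1.434 -1.153 -0.595
endloop
endfacet
facet normal 0.638 0.185 0.748
outer loop
vertex 2.225 -0.924 0.332
vertex 1.621 0.747 0.434
vertex 1.43 -1.258 1.093
endloop
endfacet
facet normal -0.339 0.939 0.058
outer loop
vertex 0.826 0.413 1.195
vertex 1.621 0.747 0.434
vertex 0.035 0.184 0.268
endloop
endfacet
facet normal -0.638 -0.185 -0.748
outer loop
vertex 0.83 0.518 -0.493
vertex 1.434 -1.153 -0.595
vertex 0.035 0.184 0.268
endloop
endfacet
facet normal -0.339 0.939 0.058
outer loop
vertex 0.035 0.184 0.268
vertex 1.621 0.747 0.434
vertex 0.83 0.518 -0.493
endloop
endfacet
facet normal 0.691 0.290 -0.662
outer loop
vertex 0.83 0.518 -0.493
vertex 2.225 -0.924 0.332
vertex 1.434 -1.153 -0.595
endloop
endfacet
facet normal 0.691 0.290 -0.662
outer loop
vertex 1.621 0.747 0.434
vertex 2.225 -0.924 0.332
vertex 0.83 0.518 -0.493
endloop
endfacet
facet normal -0.605 0.033 -0.795
outer loop
vertex 3.579 2.16 1.048
vertex 3.121 1.783 1.381
vertex 3.1 2.461 1.425
endloop
endfacet
facet normal 0.525 0.851 -0.012
outer loop
vertex 3.579 2.16 1.048
vertex 3.1 2.461 1.425
vertex 4.339 1.717 2.979
endloop
endfacet
facet normal -0.605 0.033 -0.795
outer loop
vertex 3.1 2.461 1.425
vertex 3.121 1.783 1.381
vertex 2.642 2.084 1.758
endloop
endfacet
facet normal -0.237 0.789 0.567
outer loop
vertex 3.1 2.461 1.425
vertex 2.642 2.084 1.758
vertex 4.339 1.717 2.979
endloop
endfacet
facet normal -0.606 0.032 -0.795
outer loop
vertex 2.642 2.084 1.758
vertex 3.121 1.783 1.381
vertex 2.664 1.406 1.714
endloop
endfacet
facet normal -0.593 -0.071 0.802
outer loop
vertex 2.642 2.084 1.758
vertex 2.664 1.406 1.714
vertex 4.339 1.717 2.979
endloop
endfacet
facet normal -0.606 0.033 -0.795
outer loop
vertex 2.664 1.406 1.714
vertex 3.121 1.783 1.381
vertex 3.142 1.105 1.337
endloop
endfacet
facet normal -0.185 -0.869 0.459
outer loop
vertex 2.664 1.406 1.714
vertex 3.142 1.105 1.337
vertex 4.339 1.717 2.979
endloop
endfacet
facet normal -0.605 0.033 -0.795
outer loop
vertex 3.142 1.105 1.337
vertex 3.121 1.783 1.381
vertex 3.6 1.482 1.004
endloop
endfacet
facet normal 0.577 -0.808 -0.120
outer loop
vertex 3.142 1.105 1.337
vertex 3.6 1.482 1.004
vertex 4.339 1.717 2.979
endloop
endfacet
facet normal -0.605 0.033 -0.795
outer loop
vertex 3.6 1.482 1.004
vertex 3.121 1.783 1.381
vertex 3.579 2.16 1.048
endloop
endfacet
facet normal 0.933 0.052 -0.355
outer loop
vertex 3.6 1.482 1.004
vertex 3.579 2.16 1.048
vertex 4.339 1.717 2.979
endloop
endfacet
facet normal -0.990 0.135 0.048
outer loop
vertex -1.67 0.971 -0.878
vertex -1.557 2.037 -1.539
vertex -1.818 0.286 -2.008
endloop
endfacet
facet normal -0.089 -0.847 0.525
outer loop
vertex -0.323 0.083 -2.081
vertex -1.67 0.971 -0.878
vertex -1.818 0.286 -2.008
endloop
endfacet
facet normal -0.990 0.135 0.048
outer loop
vertex -1.818 0.286 -2.008
vertex -1.557 2.037 -1.539
vertex -1.705 1.352 -2.67
endloop
endfacet
facet normal -0.112 -0.516 -0.849
outer loop
vertex -1.705 1.352 -2.67
vertex -0.323 0.083 -2.081
vertex -1.818 0.286 -2.008
endloop
endfacet
facet normal 0.111 0.515 0.850
outer loop
vertex -1.67 0.971 -0.878
vertex -0.062 1.834 -1.612
vertex -1.557 2.037 -1.539
endloop
endfacet
facet normal -0.090 -0.847 0.525
outer loop
vertex -0.175 0.768 -0.95
vertex -1.67 0.971 -0.878
vertex -0.323 0.083 -2.081
endloop
endfacet
facet normal 0.111 0.516 0.850
outer loop
vertex -0.175 0.768 -0.95
vertex -0.062 1.834 -1.612
vertex -1.67 0.971 -0.878
endloop
endfacet
facet normal 0.089 0.847 -0.525
outer loop
vertex -1.557 2.037 -1.539
vertex -0.062 1.834 -1.612
vertex -1.705 1.352 -2.67
endloop
endfacet
facet normal -0.111 -0.515 -0.850
outer loop
vertex -0.21 1.149 -2.742
vertex -0.323 0.083 -2.081
vertex -1.705 1.352 -2.67
endloop
endfacet
facet normal 0.090 0.846 -0.525
outer loop
vertex -1.705 1.352 -2.67
vertex -0.062 1.834 -1.612
vertex -0.21 1.149 -2.742
endloop
endfacet
facet normal 0.990 -0.135 -0.048
outer loop
vertex -0.21 1.149 -2.742
vertex -0.175 0.768 -0.95
vertex -0.323 0.083 -2.081
endloop
endfacet
facet normal 0.990 -0.135 -0.048
outer loop
vertex -0.062 1.834 -1.612
vertex -0.175 0.768 -0.95
vertex -0.21 1.149 -2.742
endloop
endfacet

endsolid


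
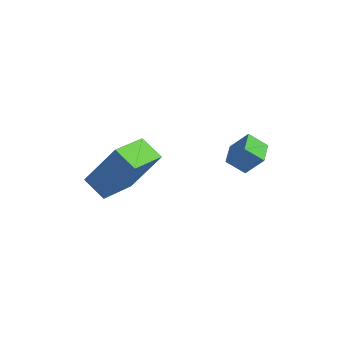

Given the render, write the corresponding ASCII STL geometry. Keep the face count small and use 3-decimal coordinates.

solid 
facet normal -0.524 -0.272 -0.807
outer loop
vertex -3.365 -4.54 -3.328
vertex -4.329 -4.0 -2.884
vertex -2.789 -2.69 -4.327
endloop
endfacet
facet normal 0.809 -0.454 -0.373
outer loop
vertex -1.651 -2.1 -2.576
vertex -3.365 -4.54 -3.328
vertex -2.789 -2.69 -4.327
endloop
endfacet
facet normal -0.525 -0.272 -0.807
outer loop
vertex -2.789 -2.69 -4.327
vertex -4.329 -4.0 -2.884
vertex -3.752 -2.15 -3.883
endloop
endfacet
facet normal 0.265 0.849 -0.458
outer loop
vertex -3.752 -2.15 -3.883
vertex -1.651 -2.1 -2.576
vertex -2.789 -2.69 -4.327
endloop
endfacet
facet normal -0.265 -0.849 0.458
outer loop
vertex -3.365 -4.54 -3.328
vertex -3.191 -3.41 -1.133
vertex -4.329 -4.0 -2.884
endloop
endfacet
facet normal 0.809 -0.454 -0.373
outer loop
vertex -2.228 -3.95 -1.577
vertex -3.365 -4.54 -3.328
vertex -1.651 -2.1 -2.576
endloop
endfacet
facet normal -0.265 -0.849 0.458
outer loop
vertex -2.228 -3.95 -1.577
vertex -3.191 -3.41 -1.133
vertex -3.365 -4.54 -3.328
endloop
endfacet
facet normal -0.809 0.454 0.373
outer loop
vertex -4.329 -4.0 -2.884
vertex -3.191 -3.41 -1.133
vertex -3.752 -2.15 -3.883
endloop
endfacet
facet normal 0.265 0.849 -0.458
outer loop
vertex -2.615 -1.56 -2.132
vertex -1.651 -2.1 -2.576
vertex -3.752 -2.15 -3.883
endloop
endfacet
facet normal -0.810 0.453 0.373
outer loop
vertex -3.752 -2.15 -3.883
vertex -3.191 -3.41 -1.133
vertex -2.615 -1.56 -2.132
endloop
endfacet
facet normal 0.524 0.272 0.807
outer loop
vertex -2.615 -1.56 -2.132
vertex -2.228 -3.95 -1.577
vertex -1.651 -2.1 -2.576
endloop
endfacet
facet normal 0.525 0.272 0.807
outer loop
vertex -3.191 -3.41 -1.133
vertex -2.228 -3.95 -1.577
vertex -2.615 -1.56 -2.132
endloop
endfacet
facet normal -0.803 -0.037 0.595
outer loop
vertex 1.575 -1.352 -1.909
vertex 1.506 -0.344 -1.94
vertex 0.835 -1.433 -2.913
endloop
endfacet
facet normal 0.068 -0.997 0.031
outer loop
vertex 1.654 -1.396 -3.52
vertex 1.575 -1.352 -1.909
vertex 0.835 -1.433 -2.913
endloop
endfacet
facet normal -0.803 -0.037 0.595
outer loop
vertex 0.835 -1.433 -2.913
vertex 1.506 -0.344 -1.94
vertex 0.766 -0.426 -2.944
endloop
endfacet
facet normal -0.592 -0.065 -0.803
outer loop
vertex 0.766 -0.426 -2.944
vertex 1.654 -1.396 -3.52
vertex 0.835 -1.433 -2.913
endloop
endfacet
facet normal 0.592 0.065 0.803
outer loop
vertex 1.575 -1.352 -1.909
vertex 2.325 -0.307 -2.547
vertex 1.506 -0.344 -1.94
endloop
endfacet
facet normal 0.069 -0.997 0.031
outer loop
vertex 2.394 -1.314 -2.516
vertex 1.575 -1.352 -1.909
vertex 1.654 -1.396 -3.52
endloop
endfacet
facet normal 0.592 0.065 0.803
outer loop
vertex 2.394 -1.314 -2.516
vertex 2.325 -0.307 -2.547
vertex 1.575 -1.352 -1.909
endloop
endfacet
facet normal -0.068 0.997 -0.031
outer loop
vertex 1.506 -0.344 -1.94
vertex 2.325 -0.307 -2.547
vertex 0.766 -0.426 -2.944
endloop
endfacet
facet normal -0.592 -0.065 -0.803
outer loop
vertex 1.585 -0.388 -3.551
vertex 1.654 -1.396 -3.52
vertex 0.766 -0.426 -2.944
endloop
endfacet
facet normal -0.068 0.997 -0.030
outer loop
vertex 0.766 -0.426 -2.944
vertex 2.325 -0.307 -2.547
vertex 1.585 -0.388 -3.551
endloop
endfacet
facet normal 0.803 0.037 -0.595
outer loop
vertex 1.585 -0.388 -3.551
vertex 2.394 -1.314 -2.516
vertex 1.654 -1.396 -3.52
endloop
endfacet
facet normal 0.803 0.037 -0.595
outer loop
vertex 2.325 -0.307 -2.547
vertex 2.394 -1.314 -2.516
vertex 1.585 -0.388 -3.551
endloop
endfacet

endsolid
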